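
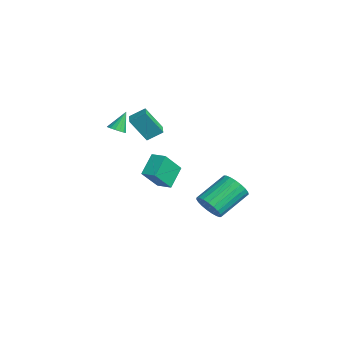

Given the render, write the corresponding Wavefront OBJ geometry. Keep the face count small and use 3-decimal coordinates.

v -4.848 1.218 -2.734
v -4.326 0.187 -1.406
v -4.14 1.741 -2.605
v -3.618 0.711 -1.278
v -4.082 0.409 -3.662
v -3.56 -0.621 -2.335
v -3.374 0.933 -3.534
v -2.852 -0.098 -2.206
v 2.755 0.891 -1.671
v 2.976 0.525 -0.948
v 2.406 2.123 0.034
v 2.185 2.489 -0.689
v 3.271 0.688 -1.041
v 2.702 2.285 -0.058
v 3.477 0.885 -1.242
v 2.908 2.483 -0.26
v 3.558 1.083 -1.518
v 2.989 2.681 -0.536
v 3.5 1.249 -1.82
v 2.931 2.846 -0.838
v 3.313 1.352 -2.097
v 2.744 2.95 -1.115
v 3.03 1.376 -2.3
v 2.461 2.973 -1.317
v 2.699 1.316 -2.394
v 2.13 2.913 -1.412
v 2.378 1.182 -2.363
v 1.808 2.78 -1.381
v 2.122 0.998 -2.213
v 1.552 2.596 -1.23
v 1.975 0.796 -1.969
v 1.405 2.394 -0.986
v 1.963 0.61 -1.673
v 1.394 2.208 -0.691
v 2.088 0.473 -1.377
v 1.519 2.071 -0.395
v 2.328 0.408 -1.132
v 1.759 2.006 -0.15
v 2.642 0.427 -0.98
v 2.073 2.024 0.002
v -3.301 -1.326 2.108
v -3.105 -0.521 2.65
v -3.025 -0.5 0.778
v -2.829 0.305 1.32
v -2.491 -1.545 2.14
v -2.295 -0.74 2.682
v -2.215 -0.719 0.81
v -2.019 0.086 1.352
v -3.72 -1.877 1.018
v -3.292 -2.074 1.26
v -4.04 -1.263 2.082
v -3.21 -1.857 1.159
v -3.244 -1.643 1.026
v -3.388 -1.484 0.891
v -3.608 -1.414 0.785
v -3.853 -1.451 0.732
v -4.068 -1.585 0.745
v -4.203 -1.786 0.82
v -4.228 -2.008 0.94
v -4.136 -2.2 1.079
v -3.949 -2.318 1.203
v -3.709 -2.335 1.285
v -3.472 -2.247 1.305
f 2 4 1
f 5 2 1
f 1 4 3
f 3 5 1
f 2 8 4
f 6 2 5
f 6 8 2
f 4 8 3
f 7 5 3
f 3 8 7
f 7 6 5
f 8 6 7
f 10 9 13
f 10 13 11
f 11 13 14
f 11 14 12
f 13 9 15
f 13 15 14
f 14 15 16
f 14 16 12
f 15 9 17
f 15 17 16
f 16 17 18
f 16 18 12
f 17 9 19
f 17 19 18
f 18 19 20
f 18 20 12
f 19 9 21
f 19 21 20
f 20 21 22
f 20 22 12
f 21 9 23
f 21 23 22
f 22 23 24
f 22 24 12
f 23 9 25
f 23 25 24
f 24 25 26
f 24 26 12
f 25 9 27
f 25 27 26
f 26 27 28
f 26 28 12
f 27 9 29
f 27 29 28
f 28 29 30
f 28 30 12
f 29 9 31
f 29 31 30
f 30 31 32
f 30 32 12
f 31 9 33
f 31 33 32
f 32 33 34
f 32 34 12
f 33 9 35
f 33 35 34
f 34 35 36
f 34 36 12
f 35 9 37
f 35 37 36
f 36 37 38
f 36 38 12
f 37 9 39
f 37 39 38
f 38 39 40
f 38 40 12
f 39 9 10
f 39 10 40
f 40 10 11
f 40 11 12
f 42 44 41
f 45 42 41
f 41 44 43
f 43 45 41
f 42 48 44
f 46 42 45
f 46 48 42
f 44 48 43
f 47 45 43
f 43 48 47
f 47 46 45
f 48 46 47
f 50 49 52
f 50 52 51
f 52 49 53
f 52 53 51
f 53 49 54
f 53 54 51
f 54 49 55
f 54 55 51
f 55 49 56
f 55 56 51
f 56 49 57
f 56 57 51
f 57 49 58
f 57 58 51
f 58 49 59
f 58 59 51
f 59 49 60
f 59 60 51
f 60 49 61
f 60 61 51
f 61 49 62
f 61 62 51
f 62 49 63
f 62 63 51
f 63 49 50
f 63 50 51



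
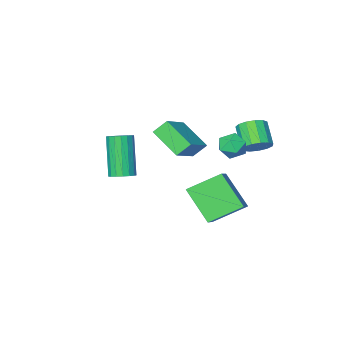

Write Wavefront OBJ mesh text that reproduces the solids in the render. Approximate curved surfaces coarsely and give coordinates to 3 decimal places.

v -0.602 3.187 3.026
v -0.12 2.632 3.043
v -1.5 2.408 3.097
v -1.018 1.853 3.114
v -1.07 2.313 3.686
v -0.515 2.794 3.643
v -1.105 2.246 2.497
v -0.55 2.727 2.454
v -0.43 2.05 2.716
v -0.409 2.091 3.451
v -1.211 2.949 2.689
v -1.19 2.99 3.424
v 3.764 1.044 1.798
v 4.334 0.858 1.83
v 3.925 -0.07 3.714
v 3.356 0.116 3.682
v 4.338 1.115 1.957
v 3.93 0.187 3.842
v 4.211 1.356 2.048
v 3.803 0.428 3.933
v 3.982 1.525 2.082
v 3.573 0.597 3.967
v 3.703 1.585 2.051
v 3.294 0.657 3.935
v 3.438 1.52 1.961
v 3.029 0.592 3.846
v 3.247 1.346 1.834
v 2.839 0.418 3.719
v 3.175 1.103 1.699
v 2.767 0.175 3.584
v 3.238 0.847 1.587
v 2.83 -0.081 3.471
v 3.422 0.635 1.522
v 3.013 -0.293 3.407
v 3.684 0.518 1.521
v 3.275 -0.41 3.406
v 3.964 0.52 1.583
v 3.556 -0.407 3.468
v 4.199 0.643 1.695
v 3.79 -0.285 3.579
v -0.325 1.73 -2.026
v -0.045 0.318 -0.595
v -1.758 2.352 -1.132
v -1.478 0.939 0.299
v 0.358 2.461 -1.439
v 0.638 1.048 -0.008
v -1.075 3.082 -0.545
v -0.795 1.67 0.886
v -0.696 -2.702 1.338
v -1.284 -2.456 1.987
v -1.066 -1.24 0.45
v -1.655 -0.994 1.099
v 0.675 -1.806 2.241
v 0.086 -1.56 2.89
v 0.304 -0.344 1.353
v -0.284 -0.098 2.002
v -2.044 2.575 2.667
v -1.611 2.129 2.324
v -1.884 1.198 3.189
v -2.316 1.645 3.533
v -1.386 2.317 2.596
v -1.659 1.386 3.462
v -1.37 2.586 2.891
v -1.643 1.656 3.757
v -1.568 2.853 3.115
v -1.84 1.922 3.981
v -1.917 3.031 3.197
v -2.189 2.1 4.063
v -2.306 3.064 3.11
v -2.578 2.134 3.976
v -2.612 2.943 2.883
v -2.884 2.012 3.749
v -2.737 2.704 2.587
v -3.01 1.774 3.453
v -2.643 2.425 2.317
v -2.915 1.494 3.183
v -2.358 2.194 2.158
v -2.631 1.263 3.023
v -1.974 2.083 2.16
v -2.246 1.153 3.026
f 1 12 6
f 1 6 2
f 1 2 8
f 1 8 11
f 1 11 12
f 2 6 10
f 6 12 5
f 12 11 3
f 11 8 7
f 8 2 9
f 4 10 5
f 4 5 3
f 4 3 7
f 4 7 9
f 4 9 10
f 5 10 6
f 3 5 12
f 7 3 11
f 9 7 8
f 10 9 2
f 14 13 17
f 14 17 15
f 15 17 18
f 15 18 16
f 17 13 19
f 17 19 18
f 18 19 20
f 18 20 16
f 19 13 21
f 19 21 20
f 20 21 22
f 20 22 16
f 21 13 23
f 21 23 22
f 22 23 24
f 22 24 16
f 23 13 25
f 23 25 24
f 24 25 26
f 24 26 16
f 25 13 27
f 25 27 26
f 26 27 28
f 26 28 16
f 27 13 29
f 27 29 28
f 28 29 30
f 28 30 16
f 29 13 31
f 29 31 30
f 30 31 32
f 30 32 16
f 31 13 33
f 31 33 32
f 32 33 34
f 32 34 16
f 33 13 35
f 33 35 34
f 34 35 36
f 34 36 16
f 35 13 37
f 35 37 36
f 36 37 38
f 36 38 16
f 37 13 39
f 37 39 38
f 38 39 40
f 38 40 16
f 39 13 14
f 39 14 40
f 40 14 15
f 40 15 16
f 42 44 41
f 45 42 41
f 41 44 43
f 43 45 41
f 42 48 44
f 46 42 45
f 46 48 42
f 44 48 43
f 47 45 43
f 43 48 47
f 47 46 45
f 48 46 47
f 50 52 49
f 53 50 49
f 49 52 51
f 51 53 49
f 50 56 52
f 54 50 53
f 54 56 50
f 52 56 51
f 55 53 51
f 51 56 55
f 55 54 53
f 56 54 55
f 58 57 61
f 58 61 59
f 59 61 62
f 59 62 60
f 61 57 63
f 61 63 62
f 62 63 64
f 62 64 60
f 63 57 65
f 63 65 64
f 64 65 66
f 64 66 60
f 65 57 67
f 65 67 66
f 66 67 68
f 66 68 60
f 67 57 69
f 67 69 68
f 68 69 70
f 68 70 60
f 69 57 71
f 69 71 70
f 70 71 72
f 70 72 60
f 71 57 73
f 71 73 72
f 72 73 74
f 72 74 60
f 73 57 75
f 73 75 74
f 74 75 76
f 74 76 60
f 75 57 77
f 75 77 76
f 76 77 78
f 76 78 60
f 77 57 79
f 77 79 78
f 78 79 80
f 78 80 60
f 79 57 58
f 79 58 80
f 80 58 59
f 80 59 60



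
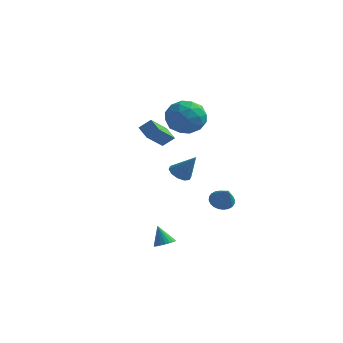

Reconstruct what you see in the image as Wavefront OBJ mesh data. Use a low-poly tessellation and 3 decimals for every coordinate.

v -4.178 4.2 0.641
v -4.328 2.588 1.78
v -3.584 4.552 1.218
v -3.734 2.94 2.357
v -3.446 3.78 0.143
v -3.596 2.168 1.282
v -2.852 4.132 0.72
v -3.002 2.52 1.859
v -2.007 3.108 -1.494
v -1.52 3.534 -1.854
v -1.033 3.152 -0.126
v -1.822 3.808 -1.648
v -2.195 3.815 -1.383
v -2.496 3.552 -1.161
v -2.61 3.12 -1.066
v -2.494 2.683 -1.134
v -2.192 2.408 -1.34
v -1.819 2.401 -1.605
v -1.518 2.664 -1.828
v -1.404 3.097 -1.923
v 0.094 -2.783 -4.256
v 0.555 -3.104 -3.993
v -0.434 -2.617 -3.124
v 0.647 -2.863 -3.986
v 0.643 -2.608 -4.025
v 0.544 -2.384 -4.104
v 0.367 -2.228 -4.21
v 0.143 -2.169 -4.323
v -0.089 -2.215 -4.425
v -0.29 -2.36 -4.497
v -0.424 -2.578 -4.528
v -0.468 -2.831 -4.512
v -0.416 -3.076 -4.451
v -0.275 -3.271 -4.357
v -0.07 -3.381 -4.245
v 0.163 -3.387 -4.135
v 0.384 -3.289 -4.046
v -0.636 2.655 3.922
v 0.109 2.129 3.08
v -1.909 1.111 3.76
v -1.164 0.585 2.918
v -0.805 0.663 4.103
v -0.018 1.617 4.203
v -1.782 1.623 2.637
v -0.995 2.577 2.737
v -0.599 1.491 2.286
v 0.005 0.897 3.193
v -1.805 2.343 3.647
v -1.201 1.749 4.554
v -0.152 2.527 3.515
v -1.648 0.713 3.325
v -1.437 0.758 4.021
v -0.999 0.449 3.527
v -0.226 2.226 4.175
v 0.212 1.917 3.681
v -0.325 1.055 4.282
v -2.012 1.323 3.159
v -1.574 1.014 2.665
v -0.801 2.791 3.313
v -0.363 2.482 2.819
v -1.475 2.185 2.558
v -0.13 1.843 2.554
v -0.879 0.936 2.459
v -1.242 1.546 2.293
v -0.779 2.107 2.352
v 0.225 1.494 3.087
v -0.523 0.587 2.992
v -0.312 0.633 3.688
v 0.15 1.193 3.747
v -0.192 1.12 2.62
v -1.277 2.653 3.848
v -2.025 1.746 3.753
v -1.95 2.047 3.093
v -1.488 2.607 3.152
v -0.921 2.304 4.381
v -1.67 1.397 4.286
v -1.021 1.133 4.488
v -0.558 1.694 4.547
v -1.608 2.12 4.22
v 1.682 0.813 -2.085
v 2.073 1.417 -1.961
v 2.398 0.127 -1.015
v 1.852 1.457 -1.786
v 1.604 1.4 -1.658
v 1.369 1.253 -1.594
v 1.181 1.039 -1.605
v 1.069 0.791 -1.69
v 1.05 0.547 -1.834
v 1.128 0.343 -2.017
v 1.29 0.21 -2.21
v 1.512 0.17 -2.385
v 1.759 0.227 -2.513
v 1.995 0.374 -2.577
v 2.183 0.587 -2.566
v 2.295 0.835 -2.481
v 2.313 1.08 -2.337
v 2.236 1.284 -2.154
f 2 4 1
f 5 2 1
f 1 4 3
f 3 5 1
f 2 8 4
f 6 2 5
f 6 8 2
f 4 8 3
f 7 5 3
f 3 8 7
f 7 6 5
f 8 6 7
f 10 9 12
f 10 12 11
f 12 9 13
f 12 13 11
f 13 9 14
f 13 14 11
f 14 9 15
f 14 15 11
f 15 9 16
f 15 16 11
f 16 9 17
f 16 17 11
f 17 9 18
f 17 18 11
f 18 9 19
f 18 19 11
f 19 9 20
f 19 20 11
f 20 9 10
f 20 10 11
f 22 21 24
f 22 24 23
f 24 21 25
f 24 25 23
f 25 21 26
f 25 26 23
f 26 21 27
f 26 27 23
f 27 21 28
f 27 28 23
f 28 21 29
f 28 29 23
f 29 21 30
f 29 30 23
f 30 21 31
f 30 31 23
f 31 21 32
f 31 32 23
f 32 21 33
f 32 33 23
f 33 21 34
f 33 34 23
f 34 21 35
f 34 35 23
f 35 21 36
f 35 36 23
f 36 21 37
f 36 37 23
f 37 21 22
f 37 22 23
f 38 75 54
f 75 49 78
f 54 78 43
f 75 78 54
f 38 54 50
f 54 43 55
f 50 55 39
f 54 55 50
f 38 50 59
f 50 39 60
f 59 60 45
f 50 60 59
f 38 59 71
f 59 45 74
f 71 74 48
f 59 74 71
f 38 71 75
f 71 48 79
f 75 79 49
f 71 79 75
f 39 55 66
f 55 43 69
f 66 69 47
f 55 69 66
f 43 78 56
f 78 49 77
f 56 77 42
f 78 77 56
f 49 79 76
f 79 48 72
f 76 72 40
f 79 72 76
f 48 74 73
f 74 45 61
f 73 61 44
f 74 61 73
f 45 60 65
f 60 39 62
f 65 62 46
f 60 62 65
f 41 67 53
f 67 47 68
f 53 68 42
f 67 68 53
f 41 53 51
f 53 42 52
f 51 52 40
f 53 52 51
f 41 51 58
f 51 40 57
f 58 57 44
f 51 57 58
f 41 58 63
f 58 44 64
f 63 64 46
f 58 64 63
f 41 63 67
f 63 46 70
f 67 70 47
f 63 70 67
f 42 68 56
f 68 47 69
f 56 69 43
f 68 69 56
f 40 52 76
f 52 42 77
f 76 77 49
f 52 77 76
f 44 57 73
f 57 40 72
f 73 72 48
f 57 72 73
f 46 64 65
f 64 44 61
f 65 61 45
f 64 61 65
f 47 70 66
f 70 46 62
f 66 62 39
f 70 62 66
f 81 80 83
f 81 83 82
f 83 80 84
f 83 84 82
f 84 80 85
f 84 85 82
f 85 80 86
f 85 86 82
f 86 80 87
f 86 87 82
f 87 80 88
f 87 88 82
f 88 80 89
f 88 89 82
f 89 80 90
f 89 90 82
f 90 80 91
f 90 91 82
f 91 80 92
f 91 92 82
f 92 80 93
f 92 93 82
f 93 80 94
f 93 94 82
f 94 80 95
f 94 95 82
f 95 80 96
f 95 96 82
f 96 80 97
f 96 97 82
f 97 80 81
f 97 81 82



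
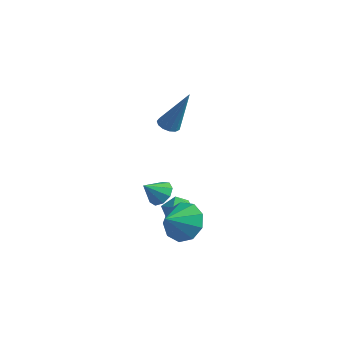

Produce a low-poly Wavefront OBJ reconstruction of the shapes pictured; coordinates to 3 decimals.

v 2.802 1.328 -2.466
v 3.767 1.375 -2.387
v 2.798 0.332 -1.834
v 3.483 1.696 -1.881
v 2.88 1.846 -1.649
v 2.24 1.753 -1.799
v 1.863 1.462 -2.261
v 1.925 1.108 -2.818
v 2.398 0.857 -3.211
v 3.059 0.827 -3.255
v 3.6 1.032 -2.93
v 0.752 2.182 -2.12
v 1.248 1.822 -2.305
v 0.488 1.478 -1.46
v 1.368 2.085 -1.976
v 1.2 2.393 -1.714
v 0.823 2.602 -1.642
v 0.412 2.615 -1.793
v 0.161 2.425 -2.097
v 0.186 2.121 -2.411
v 0.476 1.846 -2.589
v 0.896 1.728 -2.547
v 0.388 3.005 1.339
v 0.751 2.677 1.238
v 1.212 3.335 3.221
v 0.846 2.928 1.153
v 0.795 3.204 1.127
v 0.615 3.417 1.168
v 0.363 3.499 1.264
v 0.119 3.425 1.384
v -0.039 3.217 1.489
v -0.062 2.942 1.547
v 0.058 2.688 1.539
v 0.283 2.534 1.468
v 0.542 2.53 1.355
v 1.256 2.233 -2.392
v 1.679 2.464 -2.934
v 2.101 1.496 -2.046
v 2.524 1.727 -2.588
v 2.371 2.169 -2.033
v 1.849 2.624 -2.247
v 1.931 1.336 -2.733
v 1.409 1.791 -2.947
v 2.097 1.91 -3.145
v 2.369 2.425 -2.712
v 1.411 1.535 -2.268
v 1.683 2.05 -1.835
f 2 1 4
f 2 4 3
f 4 1 5
f 4 5 3
f 5 1 6
f 5 6 3
f 6 1 7
f 6 7 3
f 7 1 8
f 7 8 3
f 8 1 9
f 8 9 3
f 9 1 10
f 9 10 3
f 10 1 11
f 10 11 3
f 11 1 2
f 11 2 3
f 13 12 15
f 13 15 14
f 15 12 16
f 15 16 14
f 16 12 17
f 16 17 14
f 17 12 18
f 17 18 14
f 18 12 19
f 18 19 14
f 19 12 20
f 19 20 14
f 20 12 21
f 20 21 14
f 21 12 22
f 21 22 14
f 22 12 13
f 22 13 14
f 24 23 26
f 24 26 25
f 26 23 27
f 26 27 25
f 27 23 28
f 27 28 25
f 28 23 29
f 28 29 25
f 29 23 30
f 29 30 25
f 30 23 31
f 30 31 25
f 31 23 32
f 31 32 25
f 32 23 33
f 32 33 25
f 33 23 34
f 33 34 25
f 34 23 35
f 34 35 25
f 35 23 24
f 35 24 25
f 36 47 41
f 36 41 37
f 36 37 43
f 36 43 46
f 36 46 47
f 37 41 45
f 41 47 40
f 47 46 38
f 46 43 42
f 43 37 44
f 39 45 40
f 39 40 38
f 39 38 42
f 39 42 44
f 39 44 45
f 40 45 41
f 38 40 47
f 42 38 46
f 44 42 43
f 45 44 37



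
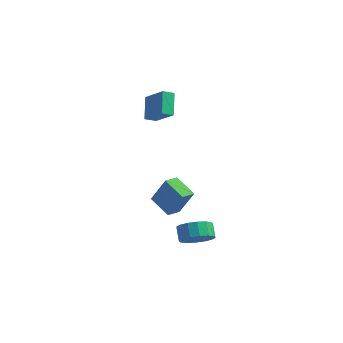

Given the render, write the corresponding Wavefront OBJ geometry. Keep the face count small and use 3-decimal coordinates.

v -2.211 1.922 -3.459
v -1.222 1.981 -1.642
v -2.036 2.898 -3.587
v -1.046 2.957 -1.77
v -0.774 1.563 -4.23
v 0.216 1.622 -2.413
v -0.598 2.539 -4.358
v 0.391 2.598 -2.541
v -3.194 2.747 2.675
v -3.791 3.739 3.947
v -2.792 3.38 2.37
v -3.389 4.372 3.642
v -1.651 2.288 3.758
v -2.248 3.28 5.03
v -1.249 2.921 3.453
v -1.846 3.913 4.725
v 2.758 -0.798 -3.96
v 3.684 -0.442 -3.588
v 3.188 0.074 -2.847
v 2.262 -0.282 -3.22
v 3.526 -0.067 -3.956
v 3.029 0.449 -3.215
v 3.161 0.112 -4.325
v 2.665 0.628 -3.584
v 2.689 0.048 -4.596
v 2.192 0.563 -3.855
v 2.235 -0.244 -4.697
v 1.739 0.272 -3.956
v 1.921 -0.684 -4.601
v 1.425 -0.168 -3.86
v 1.832 -1.154 -4.333
v 1.336 -0.638 -3.592
v 1.991 -1.529 -3.965
v 1.494 -1.013 -3.224
v 2.355 -1.708 -3.596
v 1.859 -1.192 -2.855
v 2.828 -1.643 -3.325
v 2.331 -1.128 -2.584
v 3.281 -1.352 -3.224
v 2.785 -0.836 -2.483
v 3.595 -0.912 -3.32
v 3.099 -0.396 -2.579
f 2 4 1
f 5 2 1
f 1 4 3
f 3 5 1
f 2 8 4
f 6 2 5
f 6 8 2
f 4 8 3
f 7 5 3
f 3 8 7
f 7 6 5
f 8 6 7
f 10 12 9
f 13 10 9
f 9 12 11
f 11 13 9
f 10 16 12
f 14 10 13
f 14 16 10
f 12 16 11
f 15 13 11
f 11 16 15
f 15 14 13
f 16 14 15
f 18 17 21
f 18 21 19
f 19 21 22
f 19 22 20
f 21 17 23
f 21 23 22
f 22 23 24
f 22 24 20
f 23 17 25
f 23 25 24
f 24 25 26
f 24 26 20
f 25 17 27
f 25 27 26
f 26 27 28
f 26 28 20
f 27 17 29
f 27 29 28
f 28 29 30
f 28 30 20
f 29 17 31
f 29 31 30
f 30 31 32
f 30 32 20
f 31 17 33
f 31 33 32
f 32 33 34
f 32 34 20
f 33 17 35
f 33 35 34
f 34 35 36
f 34 36 20
f 35 17 37
f 35 37 36
f 36 37 38
f 36 38 20
f 37 17 39
f 37 39 38
f 38 39 40
f 38 40 20
f 39 17 41
f 39 41 40
f 40 41 42
f 40 42 20
f 41 17 18
f 41 18 42
f 42 18 19
f 42 19 20



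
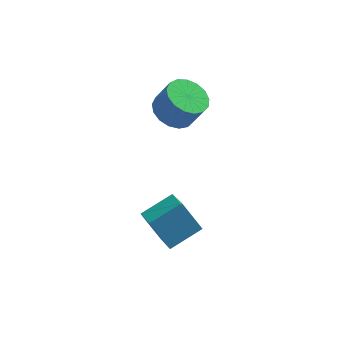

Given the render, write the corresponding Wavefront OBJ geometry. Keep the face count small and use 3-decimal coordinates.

v 0.232 -3.408 -5.304
v 0.525 -5.066 -4.152
v -0.628 -2.677 -4.033
v -0.335 -4.335 -2.881
v 1.755 -2.705 -4.679
v 2.048 -4.363 -3.527
v 0.895 -1.974 -3.408
v 1.188 -3.632 -2.256
v 1.148 0.452 0.517
v 1.996 1.076 0.198
v 2.659 0.853 1.525
v 1.812 0.228 1.843
v 1.664 1.418 0.421
v 2.327 1.195 1.748
v 1.214 1.539 0.667
v 1.878 1.316 1.993
v 0.749 1.411 0.877
v 1.413 1.188 2.204
v 0.376 1.063 1.006
v 1.039 0.84 2.332
v 0.179 0.575 1.022
v 0.842 0.352 2.349
v 0.205 0.058 0.922
v 0.868 -0.165 2.249
v 0.446 -0.368 0.73
v 1.11 -0.591 2.057
v 0.849 -0.607 0.489
v 1.512 -0.83 1.815
v 1.32 -0.603 0.254
v 1.983 -0.826 1.58
v 1.752 -0.357 0.079
v 2.415 -0.58 1.406
v 2.045 0.073 0.005
v 2.709 -0.15 1.331
v 2.134 0.591 0.047
v 2.797 0.368 1.374
f 2 4 1
f 5 2 1
f 1 4 3
f 3 5 1
f 2 8 4
f 6 2 5
f 6 8 2
f 4 8 3
f 7 5 3
f 3 8 7
f 7 6 5
f 8 6 7
f 10 9 13
f 10 13 11
f 11 13 14
f 11 14 12
f 13 9 15
f 13 15 14
f 14 15 16
f 14 16 12
f 15 9 17
f 15 17 16
f 16 17 18
f 16 18 12
f 17 9 19
f 17 19 18
f 18 19 20
f 18 20 12
f 19 9 21
f 19 21 20
f 20 21 22
f 20 22 12
f 21 9 23
f 21 23 22
f 22 23 24
f 22 24 12
f 23 9 25
f 23 25 24
f 24 25 26
f 24 26 12
f 25 9 27
f 25 27 26
f 26 27 28
f 26 28 12
f 27 9 29
f 27 29 28
f 28 29 30
f 28 30 12
f 29 9 31
f 29 31 30
f 30 31 32
f 30 32 12
f 31 9 33
f 31 33 32
f 32 33 34
f 32 34 12
f 33 9 35
f 33 35 34
f 34 35 36
f 34 36 12
f 35 9 10
f 35 10 36
f 36 10 11
f 36 11 12



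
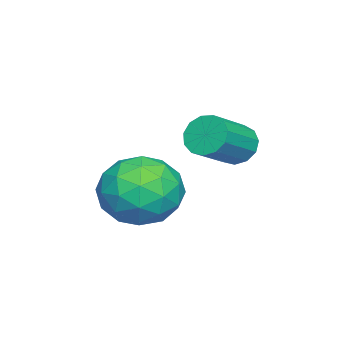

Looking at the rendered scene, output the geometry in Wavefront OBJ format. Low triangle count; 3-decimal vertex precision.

v 1.862 -0.012 0.538
v 2.958 0.349 0.457
v 2.082 -1.029 -1.017
v 3.178 -0.668 -1.098
v 2.866 -1.384 -0.245
v 2.73 -0.755 0.717
v 2.31 0.075 -1.277
v 2.174 0.704 -0.315
v 3.235 0.403 -0.664
v 3.579 -0.499 -0.027
v 1.461 -0.181 -0.533
v 1.805 -1.083 0.104
v 2.391 0.258 0.634
v 2.649 -0.938 -1.194
v 2.466 -1.358 -0.693
v 3.11 -1.146 -0.74
v 2.257 -0.391 0.787
v 2.901 -0.179 0.739
v 2.847 -1.197 0.327
v 2.139 -0.501 -1.299
v 2.783 -0.289 -1.347
v 1.93 0.466 0.18
v 2.574 0.678 0.133
v 2.193 0.517 -0.887
v 3.198 0.501 -0.073
v 3.327 -0.096 -0.987
v 2.817 0.34 -1.092
v 2.737 0.71 -0.527
v 3.4 -0.029 0.302
v 3.529 -0.626 -0.612
v 3.346 -1.047 -0.11
v 3.266 -0.677 0.455
v 3.562 0.003 -0.357
v 1.511 -0.054 0.052
v 1.64 -0.651 -0.862
v 1.774 -0.003 -1.015
v 1.694 0.367 -0.45
v 1.713 -0.584 0.427
v 1.842 -1.181 -0.487
v 2.303 -1.39 -0.033
v 2.223 -1.02 0.532
v 1.478 -0.683 -0.203
v 2.167 1.983 1.466
v 2.393 1.718 0.94
v 3.498 1.292 1.629
v 3.273 1.557 2.154
v 2.517 2.05 0.946
v 3.622 1.625 1.635
v 2.531 2.361 1.117
v 3.636 1.936 1.805
v 2.429 2.552 1.398
v 3.534 2.126 2.087
v 2.244 2.562 1.701
v 3.349 2.137 2.39
v 2.035 2.388 1.929
v 3.14 1.963 2.618
v 1.868 2.086 2.01
v 2.973 1.66 2.699
v 1.796 1.75 1.918
v 2.901 1.325 2.607
v 1.842 1.489 1.683
v 2.947 1.063 2.371
v 1.991 1.384 1.378
v 3.097 0.959 2.067
v 2.197 1.47 1.101
v 3.302 1.044 1.79
f 1 38 17
f 38 12 41
f 17 41 6
f 38 41 17
f 1 17 13
f 17 6 18
f 13 18 2
f 17 18 13
f 1 13 22
f 13 2 23
f 22 23 8
f 13 23 22
f 1 22 34
f 22 8 37
f 34 37 11
f 22 37 34
f 1 34 38
f 34 11 42
f 38 42 12
f 34 42 38
f 2 18 29
f 18 6 32
f 29 32 10
f 18 32 29
f 6 41 19
f 41 12 40
f 19 40 5
f 41 40 19
f 12 42 39
f 42 11 35
f 39 35 3
f 42 35 39
f 11 37 36
f 37 8 24
f 36 24 7
f 37 24 36
f 8 23 28
f 23 2 25
f 28 25 9
f 23 25 28
f 4 30 16
f 30 10 31
f 16 31 5
f 30 31 16
f 4 16 14
f 16 5 15
f 14 15 3
f 16 15 14
f 4 14 21
f 14 3 20
f 21 20 7
f 14 20 21
f 4 21 26
f 21 7 27
f 26 27 9
f 21 27 26
f 4 26 30
f 26 9 33
f 30 33 10
f 26 33 30
f 5 31 19
f 31 10 32
f 19 32 6
f 31 32 19
f 3 15 39
f 15 5 40
f 39 40 12
f 15 40 39
f 7 20 36
f 20 3 35
f 36 35 11
f 20 35 36
f 9 27 28
f 27 7 24
f 28 24 8
f 27 24 28
f 10 33 29
f 33 9 25
f 29 25 2
f 33 25 29
f 44 43 47
f 44 47 45
f 45 47 48
f 45 48 46
f 47 43 49
f 47 49 48
f 48 49 50
f 48 50 46
f 49 43 51
f 49 51 50
f 50 51 52
f 50 52 46
f 51 43 53
f 51 53 52
f 52 53 54
f 52 54 46
f 53 43 55
f 53 55 54
f 54 55 56
f 54 56 46
f 55 43 57
f 55 57 56
f 56 57 58
f 56 58 46
f 57 43 59
f 57 59 58
f 58 59 60
f 58 60 46
f 59 43 61
f 59 61 60
f 60 61 62
f 60 62 46
f 61 43 63
f 61 63 62
f 62 63 64
f 62 64 46
f 63 43 65
f 63 65 64
f 64 65 66
f 64 66 46
f 65 43 44
f 65 44 66
f 66 44 45
f 66 45 46



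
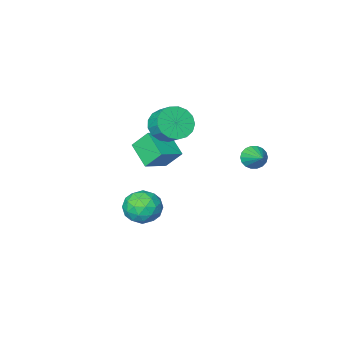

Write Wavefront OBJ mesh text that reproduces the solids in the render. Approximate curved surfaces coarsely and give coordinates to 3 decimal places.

v -2.474 -2.441 2.953
v -1.529 -2.487 3.037
v -1.54 -1.645 3.63
v -2.486 -1.599 3.547
v -1.593 -2.228 2.668
v -1.605 -1.387 3.262
v -1.859 -2.018 2.365
v -1.871 -1.177 2.959
v -2.266 -1.905 2.197
v -2.277 -1.063 2.79
v -2.721 -1.914 2.202
v -2.732 -1.073 2.795
v -3.119 -2.044 2.379
v -3.13 -1.203 2.972
v -3.369 -2.265 2.687
v -3.381 -1.424 3.281
v -3.415 -2.526 3.057
v -3.426 -1.685 3.65
v -3.245 -2.768 3.403
v -3.256 -1.926 3.996
v -2.898 -2.935 3.645
v -2.91 -2.093 4.239
v -2.455 -2.988 3.73
v -2.466 -2.146 4.323
v -2.016 -2.916 3.636
v -2.027 -2.074 4.229
v -1.682 -2.735 3.386
v -1.693 -1.894 3.979
v -3.837 2.75 3.115
v -3.37 2.469 3.431
v -3.583 3.81 3.685
v -3.241 2.562 3.2
v -3.231 2.693 2.952
v -3.34 2.835 2.736
v -3.548 2.96 2.596
v -3.813 3.043 2.558
v -4.083 3.069 2.631
v -4.304 3.031 2.799
v -4.432 2.938 3.03
v -4.442 2.807 3.278
v -4.333 2.665 3.494
v -4.125 2.54 3.634
v -3.86 2.456 3.672
v -3.59 2.431 3.599
v -2.938 -1.787 1.246
v -2.962 -3.039 2.015
v -1.662 -1.491 1.769
v -1.686 -2.743 2.538
v -2.414 -2.377 0.302
v -2.438 -3.629 1.071
v -1.138 -2.081 0.825
v -1.162 -3.333 1.594
v -0.237 0.807 0.582
v 0.399 1.52 0.639
v 0.821 -0.08 -0.119
v 1.457 0.633 -0.062
v 1.172 0.182 0.732
v 0.518 0.729 1.165
v 0.702 0.711 -0.645
v 0.048 1.258 -0.212
v 0.979 1.46 -0.119
v 1.269 1.133 0.732
v -0.049 0.307 -0.212
v 0.241 -0.02 0.639
v -0.012 1.241 0.672
v 1.232 0.199 -0.152
v 1.064 -0.067 0.314
v 1.438 0.353 0.348
v 0.058 0.776 0.981
v 0.432 1.196 1.015
v 0.886 0.409 1.069
v 0.788 0.244 -0.495
v 1.162 0.664 -0.461
v -0.218 1.087 0.172
v 0.156 1.507 0.206
v 0.334 1.031 -0.549
v 0.703 1.625 0.26
v 1.325 1.104 -0.152
v 0.881 1.15 -0.495
v 0.497 1.472 -0.24
v 0.873 1.433 0.76
v 1.495 0.912 0.348
v 1.328 0.647 0.815
v 0.943 0.968 1.07
v 1.214 1.398 0.315
v -0.275 0.528 0.172
v 0.347 0.007 -0.24
v 0.277 0.472 -0.55
v -0.108 0.793 -0.295
v -0.105 0.336 0.672
v 0.517 -0.185 0.26
v 0.723 -0.032 0.76
v 0.339 0.29 1.015
v 0.006 0.042 0.205
f 2 1 5
f 2 5 3
f 3 5 6
f 3 6 4
f 5 1 7
f 5 7 6
f 6 7 8
f 6 8 4
f 7 1 9
f 7 9 8
f 8 9 10
f 8 10 4
f 9 1 11
f 9 11 10
f 10 11 12
f 10 12 4
f 11 1 13
f 11 13 12
f 12 13 14
f 12 14 4
f 13 1 15
f 13 15 14
f 14 15 16
f 14 16 4
f 15 1 17
f 15 17 16
f 16 17 18
f 16 18 4
f 17 1 19
f 17 19 18
f 18 19 20
f 18 20 4
f 19 1 21
f 19 21 20
f 20 21 22
f 20 22 4
f 21 1 23
f 21 23 22
f 22 23 24
f 22 24 4
f 23 1 25
f 23 25 24
f 24 25 26
f 24 26 4
f 25 1 27
f 25 27 26
f 26 27 28
f 26 28 4
f 27 1 2
f 27 2 28
f 28 2 3
f 28 3 4
f 30 29 32
f 30 32 31
f 32 29 33
f 32 33 31
f 33 29 34
f 33 34 31
f 34 29 35
f 34 35 31
f 35 29 36
f 35 36 31
f 36 29 37
f 36 37 31
f 37 29 38
f 37 38 31
f 38 29 39
f 38 39 31
f 39 29 40
f 39 40 31
f 40 29 41
f 40 41 31
f 41 29 42
f 41 42 31
f 42 29 43
f 42 43 31
f 43 29 44
f 43 44 31
f 44 29 30
f 44 30 31
f 46 48 45
f 49 46 45
f 45 48 47
f 47 49 45
f 46 52 48
f 50 46 49
f 50 52 46
f 48 52 47
f 51 49 47
f 47 52 51
f 51 50 49
f 52 50 51
f 53 90 69
f 90 64 93
f 69 93 58
f 90 93 69
f 53 69 65
f 69 58 70
f 65 70 54
f 69 70 65
f 53 65 74
f 65 54 75
f 74 75 60
f 65 75 74
f 53 74 86
f 74 60 89
f 86 89 63
f 74 89 86
f 53 86 90
f 86 63 94
f 90 94 64
f 86 94 90
f 54 70 81
f 70 58 84
f 81 84 62
f 70 84 81
f 58 93 71
f 93 64 92
f 71 92 57
f 93 92 71
f 64 94 91
f 94 63 87
f 91 87 55
f 94 87 91
f 63 89 88
f 89 60 76
f 88 76 59
f 89 76 88
f 60 75 80
f 75 54 77
f 80 77 61
f 75 77 80
f 56 82 68
f 82 62 83
f 68 83 57
f 82 83 68
f 56 68 66
f 68 57 67
f 66 67 55
f 68 67 66
f 56 66 73
f 66 55 72
f 73 72 59
f 66 72 73
f 56 73 78
f 73 59 79
f 78 79 61
f 73 79 78
f 56 78 82
f 78 61 85
f 82 85 62
f 78 85 82
f 57 83 71
f 83 62 84
f 71 84 58
f 83 84 71
f 55 67 91
f 67 57 92
f 91 92 64
f 67 92 91
f 59 72 88
f 72 55 87
f 88 87 63
f 72 87 88
f 61 79 80
f 79 59 76
f 80 76 60
f 79 76 80
f 62 85 81
f 85 61 77
f 81 77 54
f 85 77 81



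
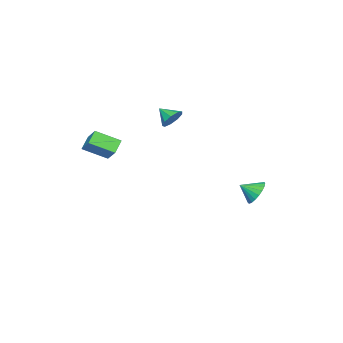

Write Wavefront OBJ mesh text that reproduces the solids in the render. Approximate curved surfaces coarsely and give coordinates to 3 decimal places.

v -3.47 -3.039 2.007
v -2.842 -2.81 2.5
v -3.61 -4.041 2.653
v -3.332 -2.609 2.704
v -3.887 -2.61 2.582
v -4.246 -2.811 2.192
v -4.242 -3.119 1.715
v -3.877 -3.39 1.375
v -3.321 -3.496 1.331
v -2.835 -3.389 1.603
v -2.645 -3.118 2.065
v -4.019 2.403 -3.25
v -3.347 2.279 -3.909
v -3.561 1.497 -2.61
v -3.176 2.538 -3.665
v -3.15 2.773 -3.349
v -3.275 2.945 -3.016
v -3.529 3.023 -2.723
v -3.867 2.994 -2.521
v -4.232 2.862 -2.446
v -4.56 2.652 -2.509
v -4.795 2.398 -2.7
v -4.895 2.145 -2.987
v -4.844 1.937 -3.319
v -4.651 1.809 -3.638
v -4.348 1.784 -3.891
v -3.989 1.866 -4.033
v -3.634 2.041 -4.039
v 2.699 -3.44 1.978
v 3.397 -4.767 2.736
v 3.412 -2.523 2.926
v 4.11 -3.849 3.684
v 3.49 -3.391 1.336
v 4.188 -4.717 2.094
v 4.203 -2.473 2.284
v 4.901 -3.8 3.042
f 2 1 4
f 2 4 3
f 4 1 5
f 4 5 3
f 5 1 6
f 5 6 3
f 6 1 7
f 6 7 3
f 7 1 8
f 7 8 3
f 8 1 9
f 8 9 3
f 9 1 10
f 9 10 3
f 10 1 11
f 10 11 3
f 11 1 2
f 11 2 3
f 13 12 15
f 13 15 14
f 15 12 16
f 15 16 14
f 16 12 17
f 16 17 14
f 17 12 18
f 17 18 14
f 18 12 19
f 18 19 14
f 19 12 20
f 19 20 14
f 20 12 21
f 20 21 14
f 21 12 22
f 21 22 14
f 22 12 23
f 22 23 14
f 23 12 24
f 23 24 14
f 24 12 25
f 24 25 14
f 25 12 26
f 25 26 14
f 26 12 27
f 26 27 14
f 27 12 28
f 27 28 14
f 28 12 13
f 28 13 14
f 30 32 29
f 33 30 29
f 29 32 31
f 31 33 29
f 30 36 32
f 34 30 33
f 34 36 30
f 32 36 31
f 35 33 31
f 31 36 35
f 35 34 33
f 36 34 35



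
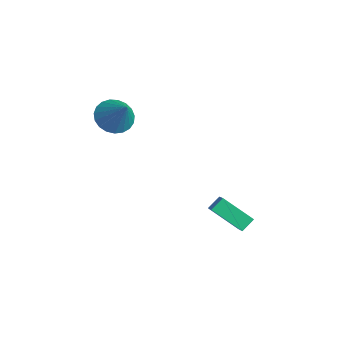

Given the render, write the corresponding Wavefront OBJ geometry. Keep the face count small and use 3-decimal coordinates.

v -3.615 -1.126 3.105
v -2.933 -0.642 2.488
v -2.405 -1.034 4.515
v -3.153 -0.31 2.656
v -3.454 -0.119 2.901
v -3.782 -0.102 3.182
v -4.082 -0.262 3.45
v -4.3 -0.572 3.658
v -4.401 -0.977 3.771
v -4.365 -1.408 3.768
v -4.2 -1.79 3.651
v -3.934 -2.058 3.44
v -3.612 -2.164 3.171
v -3.292 -2.09 2.89
v -3.027 -1.85 2.647
v -2.863 -1.485 2.483
v -2.83 -1.057 2.427
v 1.265 1.538 -1.392
v 1.142 2.232 -0.882
v -0.067 2.102 -2.481
v -0.19 2.796 -1.971
v 2.53 2.524 -2.429
v 2.407 3.218 -1.919
v 1.198 3.088 -3.518
v 1.075 3.782 -3.008
f 2 1 4
f 2 4 3
f 4 1 5
f 4 5 3
f 5 1 6
f 5 6 3
f 6 1 7
f 6 7 3
f 7 1 8
f 7 8 3
f 8 1 9
f 8 9 3
f 9 1 10
f 9 10 3
f 10 1 11
f 10 11 3
f 11 1 12
f 11 12 3
f 12 1 13
f 12 13 3
f 13 1 14
f 13 14 3
f 14 1 15
f 14 15 3
f 15 1 16
f 15 16 3
f 16 1 17
f 16 17 3
f 17 1 2
f 17 2 3
f 19 21 18
f 22 19 18
f 18 21 20
f 20 22 18
f 19 25 21
f 23 19 22
f 23 25 19
f 21 25 20
f 24 22 20
f 20 25 24
f 24 23 22
f 25 23 24



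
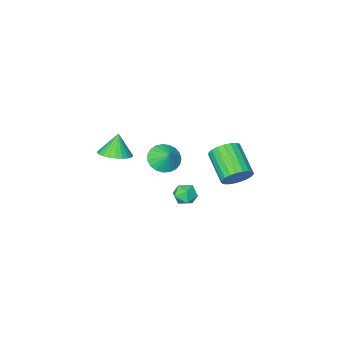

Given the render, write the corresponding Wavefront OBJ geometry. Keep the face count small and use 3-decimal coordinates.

v -2.365 -3.789 -2.534
v -1.352 -4.02 -2.48
v -2.235 -3.031 -1.706
v -1.356 -3.701 -2.772
v -1.534 -3.396 -3.022
v -1.856 -3.16 -3.188
v -2.265 -3.032 -3.241
v -2.692 -3.035 -3.172
v -3.062 -3.168 -2.992
v -3.312 -3.409 -2.734
v -3.398 -3.715 -2.441
v -3.305 -4.034 -2.164
v -3.049 -4.31 -1.951
v -2.675 -4.497 -1.839
v -2.248 -4.561 -1.847
v -1.84 -4.491 -1.974
v -1.523 -4.3 -2.198
v 1.106 -3.597 -0.591
v 1.887 -3.03 -0.201
v 0.654 -3.923 0.791
v 1.593 -2.751 -0.231
v 1.226 -2.601 -0.316
v 0.841 -2.602 -0.443
v 0.496 -2.755 -0.592
v 0.243 -3.036 -0.741
v 0.123 -3.402 -0.867
v 0.152 -3.798 -0.951
v 0.326 -4.163 -0.98
v 0.619 -4.442 -0.95
v 0.986 -4.592 -0.866
v 1.372 -4.591 -0.739
v 1.717 -4.438 -0.59
v 1.969 -4.158 -0.441
v 2.09 -3.791 -0.315
v 2.061 -3.395 -0.23
v -1.903 4.342 1.222
v -1.313 3.884 0.636
v -1.666 2.079 1.691
v -2.257 2.538 2.278
v -1.068 4.003 0.922
v -1.421 2.199 1.978
v -0.968 4.181 1.26
v -1.321 2.377 2.316
v -1.029 4.387 1.592
v -1.383 2.583 2.647
v -1.242 4.585 1.86
v -1.595 2.781 2.915
v -1.569 4.741 2.017
v -1.922 2.937 3.072
v -1.954 4.828 2.037
v -2.307 3.024 3.092
v -2.33 4.831 1.916
v -2.683 3.027 2.971
v -2.632 4.75 1.675
v -2.985 2.945 2.731
v -2.809 4.598 1.356
v -3.162 2.793 2.412
v -2.828 4.401 1.014
v -3.182 2.597 2.069
v -2.688 4.195 0.708
v -3.041 2.39 1.763
v -2.412 4.014 0.491
v -2.766 2.209 1.546
v -2.049 3.89 0.4
v -2.402 2.085 1.455
v -1.66 3.844 0.451
v -2.013 2.039 1.507
v 0.135 3.506 0.013
v 0.721 3.334 0.495
v 0.379 2.466 -0.655
v 0.965 2.294 -0.173
v 0.23 2.252 0.078
v 0.079 2.894 0.491
v 1.021 2.906 -0.651
v 0.87 3.548 -0.238
v 1.269 2.963 0.085
v 0.78 2.559 0.535
v 0.32 3.241 -0.695
v -0.169 2.837 -0.245
f 2 1 4
f 2 4 3
f 4 1 5
f 4 5 3
f 5 1 6
f 5 6 3
f 6 1 7
f 6 7 3
f 7 1 8
f 7 8 3
f 8 1 9
f 8 9 3
f 9 1 10
f 9 10 3
f 10 1 11
f 10 11 3
f 11 1 12
f 11 12 3
f 12 1 13
f 12 13 3
f 13 1 14
f 13 14 3
f 14 1 15
f 14 15 3
f 15 1 16
f 15 16 3
f 16 1 17
f 16 17 3
f 17 1 2
f 17 2 3
f 19 18 21
f 19 21 20
f 21 18 22
f 21 22 20
f 22 18 23
f 22 23 20
f 23 18 24
f 23 24 20
f 24 18 25
f 24 25 20
f 25 18 26
f 25 26 20
f 26 18 27
f 26 27 20
f 27 18 28
f 27 28 20
f 28 18 29
f 28 29 20
f 29 18 30
f 29 30 20
f 30 18 31
f 30 31 20
f 31 18 32
f 31 32 20
f 32 18 33
f 32 33 20
f 33 18 34
f 33 34 20
f 34 18 35
f 34 35 20
f 35 18 19
f 35 19 20
f 37 36 40
f 37 40 38
f 38 40 41
f 38 41 39
f 40 36 42
f 40 42 41
f 41 42 43
f 41 43 39
f 42 36 44
f 42 44 43
f 43 44 45
f 43 45 39
f 44 36 46
f 44 46 45
f 45 46 47
f 45 47 39
f 46 36 48
f 46 48 47
f 47 48 49
f 47 49 39
f 48 36 50
f 48 50 49
f 49 50 51
f 49 51 39
f 50 36 52
f 50 52 51
f 51 52 53
f 51 53 39
f 52 36 54
f 52 54 53
f 53 54 55
f 53 55 39
f 54 36 56
f 54 56 55
f 55 56 57
f 55 57 39
f 56 36 58
f 56 58 57
f 57 58 59
f 57 59 39
f 58 36 60
f 58 60 59
f 59 60 61
f 59 61 39
f 60 36 62
f 60 62 61
f 61 62 63
f 61 63 39
f 62 36 64
f 62 64 63
f 63 64 65
f 63 65 39
f 64 36 66
f 64 66 65
f 65 66 67
f 65 67 39
f 66 36 37
f 66 37 67
f 67 37 38
f 67 38 39
f 68 79 73
f 68 73 69
f 68 69 75
f 68 75 78
f 68 78 79
f 69 73 77
f 73 79 72
f 79 78 70
f 78 75 74
f 75 69 76
f 71 77 72
f 71 72 70
f 71 70 74
f 71 74 76
f 71 76 77
f 72 77 73
f 70 72 79
f 74 70 78
f 76 74 75
f 77 76 69



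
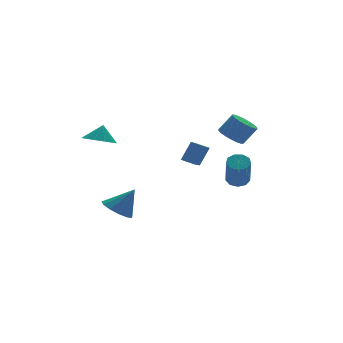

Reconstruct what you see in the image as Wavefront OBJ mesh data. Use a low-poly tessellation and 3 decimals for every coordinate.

v -3.632 0.317 2.431
v -2.798 -0.142 2.244
v -3.268 0.563 3.449
v -2.734 0.431 2.082
v -3.013 0.961 2.053
v -3.529 1.245 2.169
v -4.084 1.174 2.384
v -4.466 0.775 2.618
v -4.53 0.202 2.779
v -4.251 -0.328 2.808
v -3.736 -0.612 2.692
v -3.181 -0.541 2.477
v 0.817 -0.699 0.581
v 1.488 -0.595 1.772
v 1.685 0.404 -0.004
v 2.356 0.507 1.187
v 1.384 -1.287 0.313
v 2.055 -1.184 1.504
v 2.252 -0.185 -0.272
v 2.923 -0.081 0.919
v 2.225 -3.792 3.09
v 2.918 -3.615 2.669
v 3.627 -3.87 3.729
v 2.935 -4.048 4.15
v 2.823 -3.288 2.812
v 3.532 -3.543 3.871
v 2.609 -3.061 3.01
v 3.318 -3.316 4.069
v 2.319 -2.978 3.224
v 3.028 -3.234 4.283
v 2.011 -3.057 3.411
v 2.72 -3.313 4.471
v 1.745 -3.282 3.535
v 2.454 -3.538 4.594
v 1.574 -3.608 3.571
v 2.283 -3.863 4.63
v 1.533 -3.97 3.511
v 2.242 -4.225 4.571
v 1.628 -4.297 3.369
v 2.337 -4.552 4.428
v 1.842 -4.524 3.171
v 2.551 -4.779 4.23
v 2.132 -4.606 2.957
v 2.841 -4.862 4.016
v 2.44 -4.527 2.769
v 3.149 -4.783 3.829
v 2.706 -4.302 2.646
v 3.415 -4.558 3.705
v 2.877 -3.977 2.61
v 3.586 -4.232 3.669
v -2.511 0.519 -3.061
v -1.685 0.89 -3.551
v -1.549 0.281 -1.619
v -1.945 1.345 -3.302
v -2.385 1.538 -2.977
v -2.865 1.407 -2.678
v -3.233 0.995 -2.501
v -3.371 0.431 -2.502
v -3.237 -0.105 -2.68
v -2.872 -0.442 -2.979
v -2.392 -0.475 -3.305
v -1.95 -0.191 -3.553
v -1.687 0.317 -3.645
v 3.91 -1.575 -1.138
v 4.577 -1.599 -0.964
v 4.097 -2.528 0.752
v 3.43 -2.505 0.578
v 4.382 -1.2 -0.803
v 3.902 -2.13 0.913
v 3.966 -0.977 -0.798
v 3.486 -1.907 0.918
v 3.524 -1.034 -0.953
v 3.044 -1.964 0.763
v 3.262 -1.344 -1.194
v 2.782 -2.274 0.522
v 3.304 -1.762 -1.409
v 2.824 -2.692 0.307
v 3.629 -2.093 -1.497
v 3.149 -3.023 0.219
v 4.086 -2.181 -1.417
v 3.605 -3.111 0.299
v 4.46 -1.986 -1.207
v 3.98 -2.916 0.509
f 2 1 4
f 2 4 3
f 4 1 5
f 4 5 3
f 5 1 6
f 5 6 3
f 6 1 7
f 6 7 3
f 7 1 8
f 7 8 3
f 8 1 9
f 8 9 3
f 9 1 10
f 9 10 3
f 10 1 11
f 10 11 3
f 11 1 12
f 11 12 3
f 12 1 2
f 12 2 3
f 14 16 13
f 17 14 13
f 13 16 15
f 15 17 13
f 14 20 16
f 18 14 17
f 18 20 14
f 16 20 15
f 19 17 15
f 15 20 19
f 19 18 17
f 20 18 19
f 22 21 25
f 22 25 23
f 23 25 26
f 23 26 24
f 25 21 27
f 25 27 26
f 26 27 28
f 26 28 24
f 27 21 29
f 27 29 28
f 28 29 30
f 28 30 24
f 29 21 31
f 29 31 30
f 30 31 32
f 30 32 24
f 31 21 33
f 31 33 32
f 32 33 34
f 32 34 24
f 33 21 35
f 33 35 34
f 34 35 36
f 34 36 24
f 35 21 37
f 35 37 36
f 36 37 38
f 36 38 24
f 37 21 39
f 37 39 38
f 38 39 40
f 38 40 24
f 39 21 41
f 39 41 40
f 40 41 42
f 40 42 24
f 41 21 43
f 41 43 42
f 42 43 44
f 42 44 24
f 43 21 45
f 43 45 44
f 44 45 46
f 44 46 24
f 45 21 47
f 45 47 46
f 46 47 48
f 46 48 24
f 47 21 49
f 47 49 48
f 48 49 50
f 48 50 24
f 49 21 22
f 49 22 50
f 50 22 23
f 50 23 24
f 52 51 54
f 52 54 53
f 54 51 55
f 54 55 53
f 55 51 56
f 55 56 53
f 56 51 57
f 56 57 53
f 57 51 58
f 57 58 53
f 58 51 59
f 58 59 53
f 59 51 60
f 59 60 53
f 60 51 61
f 60 61 53
f 61 51 62
f 61 62 53
f 62 51 63
f 62 63 53
f 63 51 52
f 63 52 53
f 65 64 68
f 65 68 66
f 66 68 69
f 66 69 67
f 68 64 70
f 68 70 69
f 69 70 71
f 69 71 67
f 70 64 72
f 70 72 71
f 71 72 73
f 71 73 67
f 72 64 74
f 72 74 73
f 73 74 75
f 73 75 67
f 74 64 76
f 74 76 75
f 75 76 77
f 75 77 67
f 76 64 78
f 76 78 77
f 77 78 79
f 77 79 67
f 78 64 80
f 78 80 79
f 79 80 81
f 79 81 67
f 80 64 82
f 80 82 81
f 81 82 83
f 81 83 67
f 82 64 65
f 82 65 83
f 83 65 66
f 83 66 67



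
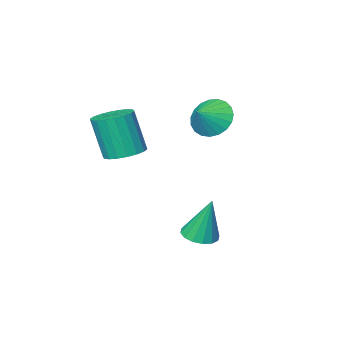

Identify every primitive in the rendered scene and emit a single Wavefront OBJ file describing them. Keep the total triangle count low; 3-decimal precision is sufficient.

v -3.75 0.107 1.005
v -3.137 -0.197 0.276
v -2.85 0.413 1.635
v -3.201 0.201 0.175
v -3.36 0.583 0.217
v -3.587 0.882 0.395
v -3.842 1.048 0.679
v -4.08 1.051 1.019
v -4.262 0.891 1.357
v -4.355 0.595 1.634
v -4.344 0.215 1.803
v -4.23 -0.184 1.833
v -4.033 -0.532 1.721
v -3.787 -0.77 1.484
v -3.534 -0.856 1.165
v -3.319 -0.776 0.818
v -3.179 -0.543 0.504
v -1.299 3.075 -3.625
v -0.678 3.529 -3.657
v -1.541 3.545 -1.675
v -0.984 3.766 -3.752
v -1.375 3.818 -3.813
v -1.745 3.671 -3.823
v -1.996 3.364 -3.781
v -2.06 2.98 -3.696
v -1.921 2.622 -3.593
v -1.614 2.384 -3.498
v -1.224 2.333 -3.437
v -0.854 2.48 -3.426
v -0.603 2.786 -3.469
v -0.539 3.171 -3.554
v 0.819 1.101 0.501
v 1.469 1.673 0.582
v 1.712 1.131 2.46
v 1.061 0.559 2.379
v 1.159 1.881 0.682
v 1.401 1.339 2.56
v 0.781 1.935 0.746
v 1.023 1.393 2.625
v 0.41 1.823 0.762
v 0.653 1.282 2.64
v 0.121 1.569 0.726
v 0.363 1.027 2.604
v -0.031 1.222 0.645
v 0.212 0.68 2.524
v -0.014 0.85 0.536
v 0.229 0.309 2.415
v 0.168 0.529 0.42
v 0.411 -0.013 2.298
v 0.479 0.321 0.32
v 0.721 -0.221 2.198
v 0.857 0.267 0.255
v 1.099 -0.275 2.134
v 1.227 0.378 0.24
v 1.47 -0.163 2.118
v 1.517 0.633 0.276
v 1.759 0.091 2.154
v 1.668 0.98 0.356
v 1.911 0.438 2.235
v 1.651 1.351 0.465
v 1.894 0.81 2.344
f 2 1 4
f 2 4 3
f 4 1 5
f 4 5 3
f 5 1 6
f 5 6 3
f 6 1 7
f 6 7 3
f 7 1 8
f 7 8 3
f 8 1 9
f 8 9 3
f 9 1 10
f 9 10 3
f 10 1 11
f 10 11 3
f 11 1 12
f 11 12 3
f 12 1 13
f 12 13 3
f 13 1 14
f 13 14 3
f 14 1 15
f 14 15 3
f 15 1 16
f 15 16 3
f 16 1 17
f 16 17 3
f 17 1 2
f 17 2 3
f 19 18 21
f 19 21 20
f 21 18 22
f 21 22 20
f 22 18 23
f 22 23 20
f 23 18 24
f 23 24 20
f 24 18 25
f 24 25 20
f 25 18 26
f 25 26 20
f 26 18 27
f 26 27 20
f 27 18 28
f 27 28 20
f 28 18 29
f 28 29 20
f 29 18 30
f 29 30 20
f 30 18 31
f 30 31 20
f 31 18 19
f 31 19 20
f 33 32 36
f 33 36 34
f 34 36 37
f 34 37 35
f 36 32 38
f 36 38 37
f 37 38 39
f 37 39 35
f 38 32 40
f 38 40 39
f 39 40 41
f 39 41 35
f 40 32 42
f 40 42 41
f 41 42 43
f 41 43 35
f 42 32 44
f 42 44 43
f 43 44 45
f 43 45 35
f 44 32 46
f 44 46 45
f 45 46 47
f 45 47 35
f 46 32 48
f 46 48 47
f 47 48 49
f 47 49 35
f 48 32 50
f 48 50 49
f 49 50 51
f 49 51 35
f 50 32 52
f 50 52 51
f 51 52 53
f 51 53 35
f 52 32 54
f 52 54 53
f 53 54 55
f 53 55 35
f 54 32 56
f 54 56 55
f 55 56 57
f 55 57 35
f 56 32 58
f 56 58 57
f 57 58 59
f 57 59 35
f 58 32 60
f 58 60 59
f 59 60 61
f 59 61 35
f 60 32 33
f 60 33 61
f 61 33 34
f 61 34 35



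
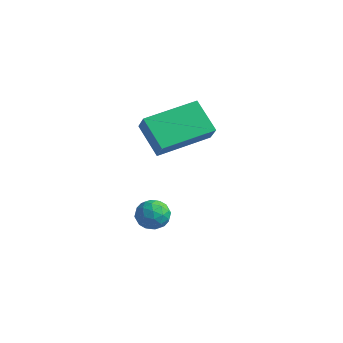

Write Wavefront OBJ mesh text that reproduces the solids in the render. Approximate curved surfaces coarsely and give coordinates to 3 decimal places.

v -1.196 0.768 0.03
v -2.319 1.241 0.905
v -0.18 2.689 0.296
v -1.303 3.163 1.17
v -0.737 0.417 0.81
v -1.86 0.891 1.684
v 0.279 2.339 1.075
v -0.844 2.812 1.95
v -1.909 1.414 -3.676
v -1.56 1.485 -3.068
v -1.46 0.375 -3.812
v -1.111 0.446 -3.204
v -1.813 0.382 -3.202
v -2.09 1.024 -3.118
v -0.93 0.836 -3.762
v -1.207 1.478 -3.678
v -0.955 1.128 -3.121
v -1.501 0.847 -2.775
v -1.519 1.013 -4.105
v -2.065 0.732 -3.759
v -1.774 1.541 -3.36
v -1.246 0.319 -3.52
v -1.659 0.281 -3.519
v -1.454 0.323 -3.161
v -2.085 1.27 -3.39
v -1.88 1.312 -3.032
v -2.029 0.663 -3.111
v -1.14 0.548 -3.848
v -0.935 0.59 -3.49
v -1.566 1.537 -3.719
v -1.361 1.579 -3.361
v -0.991 1.197 -3.769
v -1.213 1.373 -3.034
v -0.949 0.762 -3.114
v -0.843 0.991 -3.442
v -1.006 1.369 -3.392
v -1.534 1.208 -2.831
v -1.27 0.597 -2.91
v -1.683 0.559 -2.909
v -1.845 0.937 -2.86
v -1.178 0.998 -2.862
v -1.75 1.263 -3.97
v -1.486 0.652 -4.049
v -1.175 0.923 -4.02
v -1.337 1.301 -3.971
v -2.071 1.098 -3.766
v -1.807 0.487 -3.846
v -2.014 0.491 -3.488
v -2.177 0.869 -3.438
v -1.842 0.862 -4.018
f 2 4 1
f 5 2 1
f 1 4 3
f 3 5 1
f 2 8 4
f 6 2 5
f 6 8 2
f 4 8 3
f 7 5 3
f 3 8 7
f 7 6 5
f 8 6 7
f 9 46 25
f 46 20 49
f 25 49 14
f 46 49 25
f 9 25 21
f 25 14 26
f 21 26 10
f 25 26 21
f 9 21 30
f 21 10 31
f 30 31 16
f 21 31 30
f 9 30 42
f 30 16 45
f 42 45 19
f 30 45 42
f 9 42 46
f 42 19 50
f 46 50 20
f 42 50 46
f 10 26 37
f 26 14 40
f 37 40 18
f 26 40 37
f 14 49 27
f 49 20 48
f 27 48 13
f 49 48 27
f 20 50 47
f 50 19 43
f 47 43 11
f 50 43 47
f 19 45 44
f 45 16 32
f 44 32 15
f 45 32 44
f 16 31 36
f 31 10 33
f 36 33 17
f 31 33 36
f 12 38 24
f 38 18 39
f 24 39 13
f 38 39 24
f 12 24 22
f 24 13 23
f 22 23 11
f 24 23 22
f 12 22 29
f 22 11 28
f 29 28 15
f 22 28 29
f 12 29 34
f 29 15 35
f 34 35 17
f 29 35 34
f 12 34 38
f 34 17 41
f 38 41 18
f 34 41 38
f 13 39 27
f 39 18 40
f 27 40 14
f 39 40 27
f 11 23 47
f 23 13 48
f 47 48 20
f 23 48 47
f 15 28 44
f 28 11 43
f 44 43 19
f 28 43 44
f 17 35 36
f 35 15 32
f 36 32 16
f 35 32 36
f 18 41 37
f 41 17 33
f 37 33 10
f 41 33 37



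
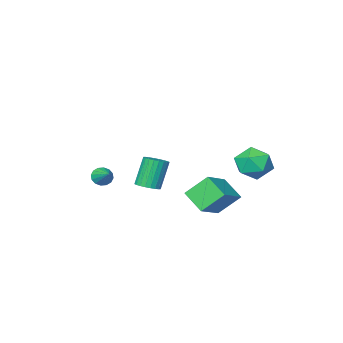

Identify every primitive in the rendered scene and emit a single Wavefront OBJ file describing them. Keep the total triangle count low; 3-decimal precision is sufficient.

v 1.991 -3.518 -1.732
v 2.377 -3.857 -1.302
v 2.269 -2.282 -1.008
v 2.592 -3.757 -1.555
v 2.646 -3.593 -1.856
v 2.524 -3.409 -2.123
v 2.26 -3.254 -2.286
v 1.924 -3.17 -2.301
v 1.606 -3.179 -2.163
v 1.391 -3.28 -1.91
v 1.337 -3.444 -1.609
v 1.458 -3.628 -1.341
v 1.722 -3.783 -1.178
v 2.059 -3.867 -1.164
v 3.616 3.947 0.693
v 4.079 4.441 0.938
v 3.387 4.227 2.673
v 2.924 3.733 2.427
v 3.858 4.601 0.87
v 3.166 4.387 2.605
v 3.601 4.662 0.775
v 2.909 4.448 2.51
v 3.346 4.614 0.667
v 2.654 4.4 2.402
v 3.132 4.464 0.563
v 2.44 4.25 2.298
v 2.992 4.236 0.479
v 2.3 4.022 2.214
v 2.947 3.964 0.428
v 2.255 3.75 2.162
v 3.003 3.689 0.416
v 2.311 3.475 2.151
v 3.153 3.453 0.447
v 2.461 3.239 2.182
v 3.374 3.293 0.515
v 2.682 3.079 2.25
v 3.631 3.232 0.61
v 2.939 3.018 2.345
v 3.886 3.28 0.718
v 3.194 3.066 2.453
v 4.1 3.43 0.822
v 3.408 3.216 2.557
v 4.24 3.658 0.906
v 3.548 3.444 2.641
v 4.285 3.93 0.958
v 3.593 3.716 2.692
v 4.229 4.205 0.969
v 3.537 3.991 2.704
v -3.756 4.122 0.128
v -3.235 3.47 1.046
v -4.705 2.47 -0.506
v -4.184 1.818 0.412
v -5.041 2.678 0.671
v -4.454 3.699 1.062
v -3.486 2.241 -0.522
v -2.899 3.262 -0.131
v -3.068 2.308 0.644
v -4.029 2.578 1.381
v -3.911 3.362 -0.841
v -4.872 3.632 -0.104
v -2.158 2.735 -0.645
v -0.416 3.651 0.316
v -2.355 4.062 -1.553
v -0.614 4.979 -0.591
v -1.106 2.041 -1.889
v 0.635 2.958 -0.927
v -1.304 3.369 -2.796
v 0.438 4.285 -1.835
f 2 1 4
f 2 4 3
f 4 1 5
f 4 5 3
f 5 1 6
f 5 6 3
f 6 1 7
f 6 7 3
f 7 1 8
f 7 8 3
f 8 1 9
f 8 9 3
f 9 1 10
f 9 10 3
f 10 1 11
f 10 11 3
f 11 1 12
f 11 12 3
f 12 1 13
f 12 13 3
f 13 1 14
f 13 14 3
f 14 1 2
f 14 2 3
f 16 15 19
f 16 19 17
f 17 19 20
f 17 20 18
f 19 15 21
f 19 21 20
f 20 21 22
f 20 22 18
f 21 15 23
f 21 23 22
f 22 23 24
f 22 24 18
f 23 15 25
f 23 25 24
f 24 25 26
f 24 26 18
f 25 15 27
f 25 27 26
f 26 27 28
f 26 28 18
f 27 15 29
f 27 29 28
f 28 29 30
f 28 30 18
f 29 15 31
f 29 31 30
f 30 31 32
f 30 32 18
f 31 15 33
f 31 33 32
f 32 33 34
f 32 34 18
f 33 15 35
f 33 35 34
f 34 35 36
f 34 36 18
f 35 15 37
f 35 37 36
f 36 37 38
f 36 38 18
f 37 15 39
f 37 39 38
f 38 39 40
f 38 40 18
f 39 15 41
f 39 41 40
f 40 41 42
f 40 42 18
f 41 15 43
f 41 43 42
f 42 43 44
f 42 44 18
f 43 15 45
f 43 45 44
f 44 45 46
f 44 46 18
f 45 15 47
f 45 47 46
f 46 47 48
f 46 48 18
f 47 15 16
f 47 16 48
f 48 16 17
f 48 17 18
f 49 60 54
f 49 54 50
f 49 50 56
f 49 56 59
f 49 59 60
f 50 54 58
f 54 60 53
f 60 59 51
f 59 56 55
f 56 50 57
f 52 58 53
f 52 53 51
f 52 51 55
f 52 55 57
f 52 57 58
f 53 58 54
f 51 53 60
f 55 51 59
f 57 55 56
f 58 57 50
f 62 64 61
f 65 62 61
f 61 64 63
f 63 65 61
f 62 68 64
f 66 62 65
f 66 68 62
f 64 68 63
f 67 65 63
f 63 68 67
f 67 66 65
f 68 66 67



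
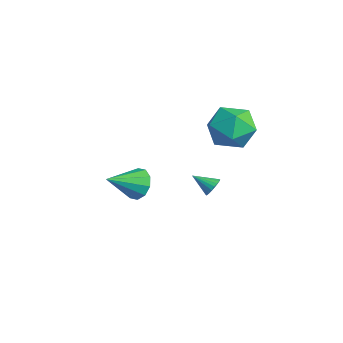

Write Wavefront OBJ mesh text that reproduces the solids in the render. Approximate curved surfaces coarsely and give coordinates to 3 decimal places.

v 1.711 3.731 1.033
v 2.589 4.362 0.564
v 2.931 2.318 1.416
v 3.809 2.949 0.947
v 3.315 3.289 1.961
v 2.561 4.162 1.724
v 2.959 2.518 0.256
v 2.205 3.391 0.019
v 3.36 3.612 0.084
v 3.58 4.088 1.138
v 1.94 2.592 0.842
v 2.16 3.068 1.896
v 3.719 -1 -0.862
v 4.111 -0.618 -0.293
v 4.001 -2.4 -0.118
v 3.641 -0.643 -0.162
v 3.201 -0.805 -0.299
v 2.959 -1.041 -0.651
v 3.007 -1.262 -1.083
v 3.327 -1.383 -1.432
v 3.796 -1.358 -1.563
v 4.236 -1.196 -1.426
v 4.479 -0.96 -1.074
v 4.431 -0.739 -0.641
v 1.417 3.089 -3.341
v 1.83 3.01 -3.051
v 0.883 2.351 -2.779
v 1.73 3.164 -2.945
v 1.576 3.305 -2.907
v 1.394 3.408 -2.944
v 1.217 3.456 -3.05
v 1.074 3.441 -3.206
v 0.991 3.364 -3.385
v 0.981 3.24 -3.557
v 1.047 3.09 -3.691
v 1.177 2.94 -3.765
v 1.348 2.815 -3.766
v 1.532 2.737 -3.693
v 1.695 2.721 -3.559
v 1.811 2.768 -3.387
v 1.859 2.87 -3.208
f 1 12 6
f 1 6 2
f 1 2 8
f 1 8 11
f 1 11 12
f 2 6 10
f 6 12 5
f 12 11 3
f 11 8 7
f 8 2 9
f 4 10 5
f 4 5 3
f 4 3 7
f 4 7 9
f 4 9 10
f 5 10 6
f 3 5 12
f 7 3 11
f 9 7 8
f 10 9 2
f 14 13 16
f 14 16 15
f 16 13 17
f 16 17 15
f 17 13 18
f 17 18 15
f 18 13 19
f 18 19 15
f 19 13 20
f 19 20 15
f 20 13 21
f 20 21 15
f 21 13 22
f 21 22 15
f 22 13 23
f 22 23 15
f 23 13 24
f 23 24 15
f 24 13 14
f 24 14 15
f 26 25 28
f 26 28 27
f 28 25 29
f 28 29 27
f 29 25 30
f 29 30 27
f 30 25 31
f 30 31 27
f 31 25 32
f 31 32 27
f 32 25 33
f 32 33 27
f 33 25 34
f 33 34 27
f 34 25 35
f 34 35 27
f 35 25 36
f 35 36 27
f 36 25 37
f 36 37 27
f 37 25 38
f 37 38 27
f 38 25 39
f 38 39 27
f 39 25 40
f 39 40 27
f 40 25 41
f 40 41 27
f 41 25 26
f 41 26 27



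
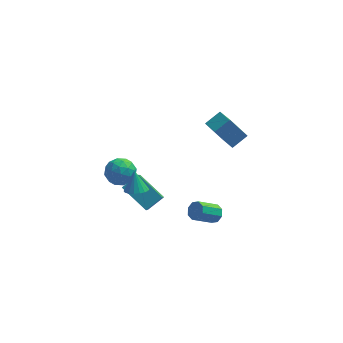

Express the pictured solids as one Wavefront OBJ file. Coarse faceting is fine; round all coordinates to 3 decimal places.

v 2.681 -1.894 -2.061
v 3.081 -1.928 -1.602
v 1.999 -2.5 -0.7
v 1.599 -2.466 -1.159
v 2.856 -1.519 -1.612
v 1.774 -2.091 -0.711
v 2.528 -1.33 -1.886
v 1.446 -1.902 -0.985
v 2.29 -1.471 -2.262
v 1.208 -2.043 -1.36
v 2.281 -1.86 -2.52
v 1.199 -2.432 -1.618
v 2.506 -2.269 -2.509
v 1.424 -2.841 -1.608
v 2.834 -2.458 -2.235
v 1.752 -3.03 -1.334
v 3.072 -2.317 -1.86
v 1.99 -2.889 -0.958
v -2.272 1.786 -0.685
v -1.78 1.008 -1.015
v -3.4 1.532 -1.765
v -2.908 0.754 -2.095
v -3.326 0.73 -1.211
v -2.628 0.887 -0.543
v -2.552 1.653 -2.237
v -1.854 1.81 -1.569
v -1.953 0.925 -1.974
v -2.432 0.355 -1.34
v -2.748 2.185 -1.44
v -3.227 1.615 -0.806
v -1.927 1.419 -0.755
v -3.253 1.121 -2.025
v -3.498 1.107 -1.505
v -3.21 0.649 -1.699
v -2.425 1.349 -0.478
v -2.137 0.891 -0.672
v -3.045 0.728 -0.787
v -3.043 1.649 -2.108
v -2.755 1.191 -2.302
v -1.97 1.891 -1.081
v -1.682 1.433 -1.275
v -2.135 1.812 -1.993
v -1.74 0.913 -1.513
v -2.403 0.764 -2.147
v -2.193 1.292 -2.231
v -1.783 1.385 -1.839
v -2.021 0.578 -1.14
v -2.684 0.429 -1.775
v -2.929 0.415 -1.255
v -2.52 0.507 -0.863
v -2.123 0.53 -1.704
v -2.496 2.111 -1.005
v -3.159 1.962 -1.64
v -2.66 2.033 -1.917
v -2.251 2.125 -1.525
v -2.777 1.776 -0.633
v -3.44 1.627 -1.267
v -3.397 1.155 -0.941
v -2.987 1.248 -0.549
v -3.057 2.01 -1.076
v -1.552 -3.969 2.272
v -1.109 -4.416 2.529
v -1.648 -3.411 3.408
v -0.93 -4.191 2.434
v -0.874 -3.922 2.306
v -0.953 -3.663 2.172
v -1.15 -3.464 2.058
v -1.427 -3.365 1.986
v -1.728 -3.386 1.97
v -1.995 -3.522 2.014
v -2.173 -3.747 2.11
v -2.229 -4.016 2.237
v -2.151 -4.275 2.371
v -1.953 -4.474 2.485
v -1.677 -4.573 2.558
v -1.375 -4.552 2.573
v 2.22 4.183 0.298
v 2.746 2.583 1.062
v 3.075 4.739 0.872
v 3.6 3.138 1.637
v 3.22 3.922 -0.937
v 3.745 2.321 -0.172
v 4.074 4.477 -0.362
v 4.6 2.877 0.402
v -2.43 -1.21 -0.329
v -1.538 -0.647 0.264
v -2.359 0.321 -1.893
v -1.467 0.884 -1.301
v -1.093 -2.284 -1.319
v -0.201 -1.721 -0.727
v -1.022 -0.753 -2.884
v -0.13 -0.19 -2.291
f 2 1 5
f 2 5 3
f 3 5 6
f 3 6 4
f 5 1 7
f 5 7 6
f 6 7 8
f 6 8 4
f 7 1 9
f 7 9 8
f 8 9 10
f 8 10 4
f 9 1 11
f 9 11 10
f 10 11 12
f 10 12 4
f 11 1 13
f 11 13 12
f 12 13 14
f 12 14 4
f 13 1 15
f 13 15 14
f 14 15 16
f 14 16 4
f 15 1 17
f 15 17 16
f 16 17 18
f 16 18 4
f 17 1 2
f 17 2 18
f 18 2 3
f 18 3 4
f 19 56 35
f 56 30 59
f 35 59 24
f 56 59 35
f 19 35 31
f 35 24 36
f 31 36 20
f 35 36 31
f 19 31 40
f 31 20 41
f 40 41 26
f 31 41 40
f 19 40 52
f 40 26 55
f 52 55 29
f 40 55 52
f 19 52 56
f 52 29 60
f 56 60 30
f 52 60 56
f 20 36 47
f 36 24 50
f 47 50 28
f 36 50 47
f 24 59 37
f 59 30 58
f 37 58 23
f 59 58 37
f 30 60 57
f 60 29 53
f 57 53 21
f 60 53 57
f 29 55 54
f 55 26 42
f 54 42 25
f 55 42 54
f 26 41 46
f 41 20 43
f 46 43 27
f 41 43 46
f 22 48 34
f 48 28 49
f 34 49 23
f 48 49 34
f 22 34 32
f 34 23 33
f 32 33 21
f 34 33 32
f 22 32 39
f 32 21 38
f 39 38 25
f 32 38 39
f 22 39 44
f 39 25 45
f 44 45 27
f 39 45 44
f 22 44 48
f 44 27 51
f 48 51 28
f 44 51 48
f 23 49 37
f 49 28 50
f 37 50 24
f 49 50 37
f 21 33 57
f 33 23 58
f 57 58 30
f 33 58 57
f 25 38 54
f 38 21 53
f 54 53 29
f 38 53 54
f 27 45 46
f 45 25 42
f 46 42 26
f 45 42 46
f 28 51 47
f 51 27 43
f 47 43 20
f 51 43 47
f 62 61 64
f 62 64 63
f 64 61 65
f 64 65 63
f 65 61 66
f 65 66 63
f 66 61 67
f 66 67 63
f 67 61 68
f 67 68 63
f 68 61 69
f 68 69 63
f 69 61 70
f 69 70 63
f 70 61 71
f 70 71 63
f 71 61 72
f 71 72 63
f 72 61 73
f 72 73 63
f 73 61 74
f 73 74 63
f 74 61 75
f 74 75 63
f 75 61 76
f 75 76 63
f 76 61 62
f 76 62 63
f 78 80 77
f 81 78 77
f 77 80 79
f 79 81 77
f 78 84 80
f 82 78 81
f 82 84 78
f 80 84 79
f 83 81 79
f 79 84 83
f 83 82 81
f 84 82 83
f 86 88 85
f 89 86 85
f 85 88 87
f 87 89 85
f 86 92 88
f 90 86 89
f 90 92 86
f 88 92 87
f 91 89 87
f 87 92 91
f 91 90 89
f 92 90 91



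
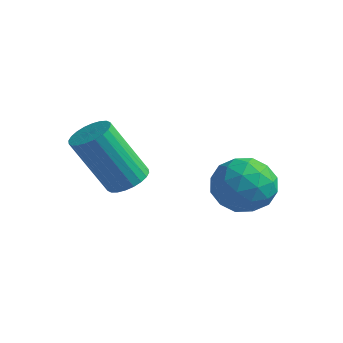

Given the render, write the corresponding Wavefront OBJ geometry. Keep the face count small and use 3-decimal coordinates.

v 0.703 -1.294 1.298
v 1.292 -1.256 1.592
v 0.427 -1.787 3.396
v -0.163 -1.826 3.102
v 1.206 -1.015 1.622
v 0.34 -1.547 3.425
v 1.043 -0.817 1.602
v 0.177 -1.348 3.406
v 0.828 -0.691 1.536
v -0.038 -1.223 3.339
v 0.594 -0.658 1.433
v -0.272 -1.189 3.237
v 0.376 -0.721 1.311
v -0.489 -1.252 3.114
v 0.209 -0.871 1.186
v -0.657 -1.403 2.99
v 0.116 -1.086 1.078
v -0.749 -1.617 2.882
v 0.113 -1.333 1.004
v -0.752 -1.864 2.808
v 0.2 -1.573 0.975
v -0.666 -2.105 2.778
v 0.363 -1.772 0.994
v -0.503 -2.303 2.798
v 0.578 -1.897 1.061
v -0.288 -2.429 2.864
v 0.812 -1.931 1.163
v -0.054 -2.462 2.967
v 1.029 -1.868 1.286
v 0.164 -2.399 3.089
v 1.197 -1.717 1.41
v 0.331 -2.249 3.214
v 1.289 -1.503 1.518
v 0.424 -2.034 3.322
v 2.201 1.872 0.669
v 2.997 1.974 0.058
v 2.723 0.386 1.102
v 3.519 0.488 0.491
v 3.45 1.05 1.326
v 3.127 1.968 1.059
v 2.593 0.392 0.101
v 2.27 1.31 -0.166
v 3.24 1.059 -0.293
v 3.769 1.466 0.464
v 1.951 0.894 0.696
v 2.48 1.301 1.453
v 2.553 2.053 0.325
v 3.167 0.307 0.835
v 3.126 0.637 1.326
v 3.594 0.697 0.966
v 2.629 2.05 0.914
v 3.097 2.11 0.554
v 3.363 1.567 1.3
v 2.623 0.25 0.606
v 3.091 0.31 0.246
v 2.126 1.663 0.194
v 2.594 1.723 -0.166
v 2.357 0.793 -0.14
v 3.164 1.575 -0.24
v 3.471 0.702 0.014
v 2.926 0.645 -0.215
v 2.737 1.185 -0.372
v 3.475 1.814 0.204
v 3.782 0.941 0.459
v 3.741 1.272 0.95
v 3.551 1.811 0.793
v 3.618 1.277 -0.002
v 1.938 1.419 0.701
v 2.245 0.546 0.956
v 2.169 0.549 0.367
v 1.979 1.088 0.21
v 2.249 1.658 1.146
v 2.556 0.785 1.4
v 2.983 1.175 1.532
v 2.794 1.715 1.375
v 2.102 1.083 1.162
f 2 1 5
f 2 5 3
f 3 5 6
f 3 6 4
f 5 1 7
f 5 7 6
f 6 7 8
f 6 8 4
f 7 1 9
f 7 9 8
f 8 9 10
f 8 10 4
f 9 1 11
f 9 11 10
f 10 11 12
f 10 12 4
f 11 1 13
f 11 13 12
f 12 13 14
f 12 14 4
f 13 1 15
f 13 15 14
f 14 15 16
f 14 16 4
f 15 1 17
f 15 17 16
f 16 17 18
f 16 18 4
f 17 1 19
f 17 19 18
f 18 19 20
f 18 20 4
f 19 1 21
f 19 21 20
f 20 21 22
f 20 22 4
f 21 1 23
f 21 23 22
f 22 23 24
f 22 24 4
f 23 1 25
f 23 25 24
f 24 25 26
f 24 26 4
f 25 1 27
f 25 27 26
f 26 27 28
f 26 28 4
f 27 1 29
f 27 29 28
f 28 29 30
f 28 30 4
f 29 1 31
f 29 31 30
f 30 31 32
f 30 32 4
f 31 1 33
f 31 33 32
f 32 33 34
f 32 34 4
f 33 1 2
f 33 2 34
f 34 2 3
f 34 3 4
f 35 72 51
f 72 46 75
f 51 75 40
f 72 75 51
f 35 51 47
f 51 40 52
f 47 52 36
f 51 52 47
f 35 47 56
f 47 36 57
f 56 57 42
f 47 57 56
f 35 56 68
f 56 42 71
f 68 71 45
f 56 71 68
f 35 68 72
f 68 45 76
f 72 76 46
f 68 76 72
f 36 52 63
f 52 40 66
f 63 66 44
f 52 66 63
f 40 75 53
f 75 46 74
f 53 74 39
f 75 74 53
f 46 76 73
f 76 45 69
f 73 69 37
f 76 69 73
f 45 71 70
f 71 42 58
f 70 58 41
f 71 58 70
f 42 57 62
f 57 36 59
f 62 59 43
f 57 59 62
f 38 64 50
f 64 44 65
f 50 65 39
f 64 65 50
f 38 50 48
f 50 39 49
f 48 49 37
f 50 49 48
f 38 48 55
f 48 37 54
f 55 54 41
f 48 54 55
f 38 55 60
f 55 41 61
f 60 61 43
f 55 61 60
f 38 60 64
f 60 43 67
f 64 67 44
f 60 67 64
f 39 65 53
f 65 44 66
f 53 66 40
f 65 66 53
f 37 49 73
f 49 39 74
f 73 74 46
f 49 74 73
f 41 54 70
f 54 37 69
f 70 69 45
f 54 69 70
f 43 61 62
f 61 41 58
f 62 58 42
f 61 58 62
f 44 67 63
f 67 43 59
f 63 59 36
f 67 59 63



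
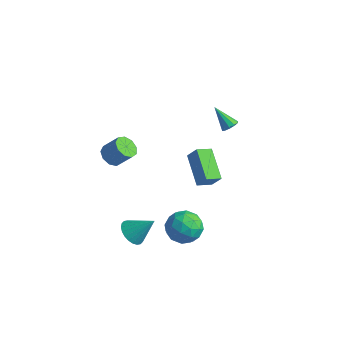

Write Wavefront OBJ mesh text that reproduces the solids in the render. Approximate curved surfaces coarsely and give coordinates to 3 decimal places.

v -0.079 3.675 1.09
v 0.332 3.623 1.452
v -1.121 3.485 2.25
v 0.25 3.953 1.432
v 0.043 4.176 1.282
v -0.212 4.207 1.058
v -0.415 4.036 0.847
v -0.49 3.726 0.729
v -0.409 3.397 0.749
v -0.201 3.173 0.899
v 0.053 3.142 1.123
v 0.257 3.314 1.334
v 3.359 -1.344 1.337
v 3.083 -2.21 1.646
v 1.811 -0.495 2.338
v 1.535 -1.361 2.647
v 3.945 -1.239 2.153
v 3.669 -2.105 2.462
v 2.397 -0.39 3.154
v 2.121 -1.256 3.463
v 0.199 -4.197 -3.057
v 0.747 -3.946 -3.669
v 1.141 -3.443 -1.903
v 0.533 -3.688 -3.664
v 0.268 -3.507 -3.565
v -0.007 -3.431 -3.389
v -0.252 -3.472 -3.163
v -0.427 -3.624 -2.92
v -0.508 -3.862 -2.699
v -0.481 -4.152 -2.531
v -0.35 -4.448 -2.444
v -0.136 -4.707 -2.45
v 0.129 -4.887 -2.548
v 0.405 -4.963 -2.724
v 0.649 -4.922 -2.951
v 0.825 -4.771 -3.193
v 0.905 -4.532 -3.415
v 0.878 -4.243 -3.582
v -3.978 -1.768 -0.554
v -3.354 -1.966 -0.958
v -2.577 -1.529 0.029
v -3.202 -1.332 0.434
v -3.491 -1.47 -1.069
v -2.714 -1.033 -0.082
v -3.856 -1.113 -0.939
v -3.08 -0.677 0.048
v -4.279 -1.063 -0.629
v -3.502 -0.627 0.358
v -4.561 -1.343 -0.283
v -3.784 -0.907 0.704
v -4.57 -1.822 -0.064
v -3.793 -1.386 0.923
v -4.303 -2.276 -0.074
v -3.526 -1.839 0.913
v -3.884 -2.492 -0.308
v -3.107 -2.055 0.679
v -3.509 -2.37 -0.657
v -2.732 -1.933 0.33
v 2.857 -2.023 -1.508
v 3.261 -2.617 -2.346
v 2.739 -3.503 -0.514
v 3.143 -4.097 -1.352
v 3.793 -3.38 -0.821
v 3.865 -2.465 -1.435
v 2.135 -3.655 -1.425
v 2.207 -2.74 -2.039
v 2.814 -3.626 -2.295
v 3.839 -3.456 -1.921
v 2.161 -2.664 -0.939
v 3.186 -2.494 -0.565
v 3.069 -2.19 -2.014
v 2.931 -3.93 -0.846
v 3.313 -3.509 -0.534
v 3.55 -3.858 -1.026
v 3.424 -2.101 -1.478
v 3.662 -2.45 -1.971
v 3.975 -2.899 -1.075
v 2.338 -3.67 -0.889
v 2.576 -4.019 -1.382
v 2.45 -2.262 -1.834
v 2.687 -2.611 -2.326
v 2.025 -3.221 -1.785
v 3.044 -3.132 -2.477
v 2.975 -4.002 -1.893
v 2.382 -3.742 -1.936
v 2.425 -3.204 -2.296
v 3.646 -3.033 -2.257
v 3.578 -3.903 -1.673
v 3.959 -3.481 -1.361
v 4.002 -2.943 -1.721
v 3.384 -3.625 -2.227
v 2.422 -2.217 -1.187
v 2.354 -3.087 -0.603
v 1.998 -3.177 -1.139
v 2.041 -2.639 -1.499
v 3.025 -2.118 -0.967
v 2.956 -2.988 -0.383
v 3.575 -2.916 -0.564
v 3.618 -2.378 -0.924
v 2.616 -2.495 -0.633
f 2 1 4
f 2 4 3
f 4 1 5
f 4 5 3
f 5 1 6
f 5 6 3
f 6 1 7
f 6 7 3
f 7 1 8
f 7 8 3
f 8 1 9
f 8 9 3
f 9 1 10
f 9 10 3
f 10 1 11
f 10 11 3
f 11 1 12
f 11 12 3
f 12 1 2
f 12 2 3
f 14 16 13
f 17 14 13
f 13 16 15
f 15 17 13
f 14 20 16
f 18 14 17
f 18 20 14
f 16 20 15
f 19 17 15
f 15 20 19
f 19 18 17
f 20 18 19
f 22 21 24
f 22 24 23
f 24 21 25
f 24 25 23
f 25 21 26
f 25 26 23
f 26 21 27
f 26 27 23
f 27 21 28
f 27 28 23
f 28 21 29
f 28 29 23
f 29 21 30
f 29 30 23
f 30 21 31
f 30 31 23
f 31 21 32
f 31 32 23
f 32 21 33
f 32 33 23
f 33 21 34
f 33 34 23
f 34 21 35
f 34 35 23
f 35 21 36
f 35 36 23
f 36 21 37
f 36 37 23
f 37 21 38
f 37 38 23
f 38 21 22
f 38 22 23
f 40 39 43
f 40 43 41
f 41 43 44
f 41 44 42
f 43 39 45
f 43 45 44
f 44 45 46
f 44 46 42
f 45 39 47
f 45 47 46
f 46 47 48
f 46 48 42
f 47 39 49
f 47 49 48
f 48 49 50
f 48 50 42
f 49 39 51
f 49 51 50
f 50 51 52
f 50 52 42
f 51 39 53
f 51 53 52
f 52 53 54
f 52 54 42
f 53 39 55
f 53 55 54
f 54 55 56
f 54 56 42
f 55 39 57
f 55 57 56
f 56 57 58
f 56 58 42
f 57 39 40
f 57 40 58
f 58 40 41
f 58 41 42
f 59 96 75
f 96 70 99
f 75 99 64
f 96 99 75
f 59 75 71
f 75 64 76
f 71 76 60
f 75 76 71
f 59 71 80
f 71 60 81
f 80 81 66
f 71 81 80
f 59 80 92
f 80 66 95
f 92 95 69
f 80 95 92
f 59 92 96
f 92 69 100
f 96 100 70
f 92 100 96
f 60 76 87
f 76 64 90
f 87 90 68
f 76 90 87
f 64 99 77
f 99 70 98
f 77 98 63
f 99 98 77
f 70 100 97
f 100 69 93
f 97 93 61
f 100 93 97
f 69 95 94
f 95 66 82
f 94 82 65
f 95 82 94
f 66 81 86
f 81 60 83
f 86 83 67
f 81 83 86
f 62 88 74
f 88 68 89
f 74 89 63
f 88 89 74
f 62 74 72
f 74 63 73
f 72 73 61
f 74 73 72
f 62 72 79
f 72 61 78
f 79 78 65
f 72 78 79
f 62 79 84
f 79 65 85
f 84 85 67
f 79 85 84
f 62 84 88
f 84 67 91
f 88 91 68
f 84 91 88
f 63 89 77
f 89 68 90
f 77 90 64
f 89 90 77
f 61 73 97
f 73 63 98
f 97 98 70
f 73 98 97
f 65 78 94
f 78 61 93
f 94 93 69
f 78 93 94
f 67 85 86
f 85 65 82
f 86 82 66
f 85 82 86
f 68 91 87
f 91 67 83
f 87 83 60
f 91 83 87

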